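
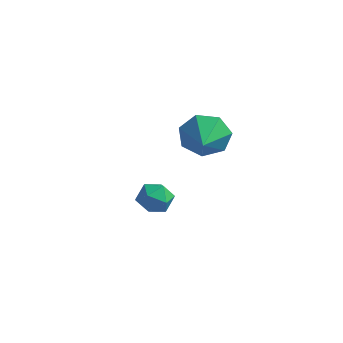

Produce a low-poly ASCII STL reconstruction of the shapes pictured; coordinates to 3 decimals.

solid 
facet normal -0.206 0.522 0.828
outer loop
vertex 2.361 -3.126 0.178
vertex 2.0 -3.756 0.485
vertex 2.771 -3.645 0.607
endloop
endfacet
facet normal 0.399 0.751 0.526
outer loop
vertex 2.361 -3.126 0.178
vertex 2.771 -3.645 0.607
vertex 3.082 -3.347 -0.054
endloop
endfacet
facet normal 0.249 0.958 -0.140
outer loop
vertex 2.361 -3.126 0.178
vertex 3.082 -3.347 -0.054
vertex 2.503 -3.274 -0.584
endloop
endfacet
facet normal -0.448 0.858 -0.250
outer loop
vertex 2.361 -3.126 0.178
vertex 2.503 -3.274 -0.584
vertex 1.834 -3.526 -0.251
endloop
endfacet
facet normal -0.730 0.588 0.348
outer loop
vertex 2.361 -3.126 0.178
vertex 1.834 -3.526 -0.251
vertex 2.0 -3.756 0.485
endloop
endfacet
facet normal 0.849 0.198 0.489
outer loop
vertex 3.082 -3.347 -0.054
vertex 2.771 -3.645 0.607
vertex 3.166 -4.114 0.111
endloop
endfacet
facet normal -0.130 -0.171 0.977
outer loop
vertex 2.771 -3.645 0.607
vertex 2.0 -3.756 0.485
vertex 2.497 -4.366 0.444
endloop
endfacet
facet normal -0.978 -0.064 0.201
outer loop
vertex 2.0 -3.756 0.485
vertex 1.834 -3.526 -0.251
vertex 1.918 -4.293 -0.086
endloop
endfacet
facet normal -0.522 0.372 -0.767
outer loop
vertex 1.834 -3.526 -0.251
vertex 2.503 -3.274 -0.584
vertex 2.229 -3.995 -0.747
endloop
endfacet
facet normal 0.607 0.534 -0.589
outer loop
vertex 2.503 -3.274 -0.584
vertex 3.082 -3.347 -0.054
vertex 3.0 -3.884 -0.625
endloop
endfacet
facet normal 0.448 -0.858 0.250
outer loop
vertex 2.639 -4.514 -0.318
vertex 3.166 -4.114 0.111
vertex 2.497 -4.366 0.444
endloop
endfacet
facet normal -0.249 -0.958 0.140
outer loop
vertex 2.639 -4.514 -0.318
vertex 2.497 -4.366 0.444
vertex 1.918 -4.293 -0.086
endloop
endfacet
facet normal -0.399 -0.751 -0.526
outer loop
vertex 2.639 -4.514 -0.318
vertex 1.918 -4.293 -0.086
vertex 2.229 -3.995 -0.747
endloop
endfacet
facet normal 0.206 -0.522 -0.828
outer loop
vertex 2.639 -4.514 -0.318
vertex 2.229 -3.995 -0.747
vertex 3.0 -3.884 -0.625
endloop
endfacet
facet normal 0.730 -0.588 -0.348
outer loop
vertex 2.639 -4.514 -0.318
vertex 3.0 -3.884 -0.625
vertex 3.166 -4.114 0.111
endloop
endfacet
facet normal 0.522 -0.372 0.767
outer loop
vertex 2.497 -4.366 0.444
vertex 3.166 -4.114 0.111
vertex 2.771 -3.645 0.607
endloop
endfacet
facet normal -0.607 -0.534 0.589
outer loop
vertex 1.918 -4.293 -0.086
vertex 2.497 -4.366 0.444
vertex 2.0 -3.756 0.485
endloop
endfacet
facet normal -0.849 -0.198 -0.489
outer loop
vertex 2.229 -3.995 -0.747
vertex 1.918 -4.293 -0.086
vertex 1.834 -3.526 -0.251
endloop
endfacet
facet normal 0.130 0.171 -0.977
outer loop
vertex 3.0 -3.884 -0.625
vertex 2.229 -3.995 -0.747
vertex 2.503 -3.274 -0.584
endloop
endfacet
facet normal 0.978 0.064 -0.201
outer loop
vertex 3.166 -4.114 0.111
vertex 3.0 -3.884 -0.625
vertex 3.082 -3.347 -0.054
endloop
endfacet
facet normal -0.419 0.862 -0.284
outer loop
vertex 2.084 1.932 0.741
vertex 1.696 1.445 -0.166
vertex 1.219 1.538 0.821
endloop
endfacet
facet normal 0.199 -0.245 0.949
outer loop
vertex 2.084 1.932 0.741
vertex 1.219 1.538 0.821
vertex 2.304 0.195 0.246
endloop
endfacet
facet normal -0.420 0.862 -0.284
outer loop
vertex 1.219 1.538 0.821
vertex 1.696 1.445 -0.166
vertex 0.713 1.073 0.158
endloop
endfacet
facet normal -0.372 -0.603 0.706
outer loop
vertex 1.219 1.538 0.821
vertex 0.713 1.073 0.158
vertex 2.304 0.195 0.246
endloop
endfacet
facet normal -0.420 0.862 -0.283
outer loop
vertex 0.713 1.073 0.158
vertex 1.696 1.445 -0.166
vertex 0.947 0.889 -0.749
endloop
endfacet
facet normal -0.485 -0.873 0.052
outer loop
vertex 0.713 1.073 0.158
vertex 0.947 0.889 -0.749
vertex 2.304 0.195 0.246
endloop
endfacet
facet normal -0.420 0.862 -0.283
outer loop
vertex 0.947 0.889 -0.749
vertex 1.696 1.445 -0.166
vertex 1.745 1.124 -1.216
endloop
endfacet
facet normal -0.054 -0.852 -0.521
outer loop
vertex 0.947 0.889 -0.749
vertex 1.745 1.124 -1.216
vertex 2.304 0.195 0.246
endloop
endfacet
facet normal -0.419 0.863 -0.283
outer loop
vertex 1.745 1.124 -1.216
vertex 1.696 1.445 -0.166
vertex 2.507 1.6 -0.893
endloop
endfacet
facet normal 0.594 -0.557 -0.581
outer loop
vertex 1.745 1.124 -1.216
vertex 2.507 1.6 -0.893
vertex 2.304 0.195 0.246
endloop
endfacet
facet normal -0.419 0.862 -0.284
outer loop
vertex 2.507 1.6 -0.893
vertex 1.696 1.445 -0.166
vertex 2.657 1.96 -0.022
endloop
endfacet
facet normal 0.975 -0.207 -0.082
outer loop
vertex 2.507 1.6 -0.893
vertex 2.657 1.96 -0.022
vertex 2.304 0.195 0.246
endloop
endfacet
facet normal -0.420 0.862 -0.283
outer loop
vertex 2.657 1.96 -0.022
vertex 1.696 1.445 -0.166
vertex 2.084 1.932 0.741
endloop
endfacet
facet normal 0.799 -0.069 0.597
outer loop
vertex 2.657 1.96 -0.022
vertex 2.084 1.932 0.741
vertex 2.304 0.195 0.246
endloop
endfacet

endsolid


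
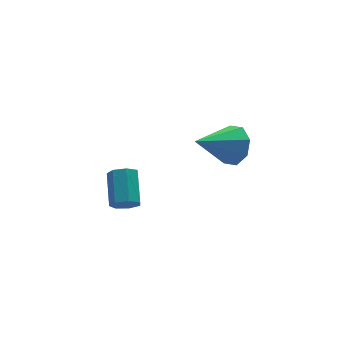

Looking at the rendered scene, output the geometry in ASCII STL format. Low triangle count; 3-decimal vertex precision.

solid 
facet normal -0.312 -0.814 -0.490
outer loop
vertex -1.64 -4.243 -0.075
vertex -2.129 -3.901 -0.332
vertex -1.529 -3.99 -0.566
endloop
endfacet
facet normal 0.930 -0.368 0.021
outer loop
vertex -1.64 -4.243 -0.075
vertex -1.529 -3.99 -0.566
vertex -1.142 -2.941 0.71
endloop
endfacet
facet normal 0.930 -0.368 0.021
outer loop
vertex -1.142 -2.941 0.71
vertex -1.529 -3.99 -0.566
vertex -1.031 -2.688 0.219
endloop
endfacet
facet normal 0.311 0.814 0.490
outer loop
vertex -1.142 -2.941 0.71
vertex -1.031 -2.688 0.219
vertex -1.631 -2.599 0.452
endloop
endfacet
facet normal -0.312 -0.814 -0.490
outer loop
vertex -1.529 -3.99 -0.566
vertex -2.129 -3.901 -0.332
vertex -1.869 -3.67 -0.881
endloop
endfacet
facet normal 0.734 0.122 -0.668
outer loop
vertex -1.529 -3.99 -0.566
vertex -1.869 -3.67 -0.881
vertex -1.031 -2.688 0.219
endloop
endfacet
facet normal 0.735 0.121 -0.668
outer loop
vertex -1.031 -2.688 0.219
vertex -1.869 -3.67 -0.881
vertex -1.371 -2.367 -0.097
endloop
endfacet
facet normal 0.311 0.813 0.491
outer loop
vertex -1.031 -2.688 0.219
vertex -1.371 -2.367 -0.097
vertex -1.631 -2.599 0.452
endloop
endfacet
facet normal -0.311 -0.815 -0.490
outer loop
vertex -1.869 -3.67 -0.881
vertex -2.129 -3.901 -0.332
vertex -2.405 -3.524 -0.784
endloop
endfacet
facet normal -0.013 0.519 -0.855
outer loop
vertex -1.869 -3.67 -0.881
vertex -2.405 -3.524 -0.784
vertex -1.371 -2.367 -0.097
endloop
endfacet
facet normal -0.014 0.520 -0.854
outer loop
vertex -1.371 -2.367 -0.097
vertex -2.405 -3.524 -0.784
vertex -1.907 -2.221 0.001
endloop
endfacet
facet normal 0.311 0.813 0.491
outer loop
vertex -1.371 -2.367 -0.097
vertex -1.907 -2.221 0.001
vertex -1.631 -2.599 0.452
endloop
endfacet
facet normal -0.311 -0.815 -0.490
outer loop
vertex -2.405 -3.524 -0.784
vertex -2.129 -3.901 -0.332
vertex -2.733 -3.662 -0.346
endloop
endfacet
facet normal -0.752 0.527 -0.397
outer loop
vertex -2.405 -3.524 -0.784
vertex -2.733 -3.662 -0.346
vertex -1.907 -2.221 0.001
endloop
endfacet
facet normal -0.752 0.527 -0.396
outer loop
vertex -1.907 -2.221 0.001
vertex -2.733 -3.662 -0.346
vertex -2.235 -2.36 0.439
endloop
endfacet
facet normal 0.311 0.813 0.491
outer loop
vertex -1.907 -2.221 0.001
vertex -2.235 -2.36 0.439
vertex -1.631 -2.599 0.452
endloop
endfacet
facet normal -0.311 -0.814 -0.490
outer loop
vertex -2.733 -3.662 -0.346
vertex -2.129 -3.901 -0.332
vertex -2.606 -3.98 0.102
endloop
endfacet
facet normal -0.923 0.137 0.359
outer loop
vertex -2.733 -3.662 -0.346
vertex -2.606 -3.98 0.102
vertex -2.235 -2.36 0.439
endloop
endfacet
facet normal -0.923 0.137 0.359
outer loop
vertex -2.235 -2.36 0.439
vertex -2.606 -3.98 0.102
vertex -2.108 -2.678 0.887
endloop
endfacet
facet normal 0.312 0.814 0.490
outer loop
vertex -2.235 -2.36 0.439
vertex -2.108 -2.678 0.887
vertex -1.631 -2.599 0.452
endloop
endfacet
facet normal -0.312 -0.814 -0.491
outer loop
vertex -2.606 -3.98 0.102
vertex -2.129 -3.901 -0.332
vertex -2.12 -4.239 0.223
endloop
endfacet
facet normal -0.400 -0.356 0.844
outer loop
vertex -2.606 -3.98 0.102
vertex -2.12 -4.239 0.223
vertex -2.108 -2.678 0.887
endloop
endfacet
facet normal -0.400 -0.356 0.844
outer loop
vertex -2.108 -2.678 0.887
vertex -2.12 -4.239 0.223
vertex -1.622 -2.937 1.008
endloop
endfacet
facet normal 0.312 0.814 0.490
outer loop
vertex -2.108 -2.678 0.887
vertex -1.622 -2.937 1.008
vertex -1.631 -2.599 0.452
endloop
endfacet
facet normal -0.311 -0.814 -0.491
outer loop
vertex -2.12 -4.239 0.223
vertex -2.129 -3.901 -0.332
vertex -1.64 -4.243 -0.075
endloop
endfacet
facet normal 0.426 -0.581 0.694
outer loop
vertex -2.12 -4.239 0.223
vertex -1.64 -4.243 -0.075
vertex -1.622 -2.937 1.008
endloop
endfacet
facet normal 0.426 -0.581 0.694
outer loop
vertex -1.622 -2.937 1.008
vertex -1.64 -4.243 -0.075
vertex -1.142 -2.941 0.71
endloop
endfacet
facet normal 0.311 0.814 0.490
outer loop
vertex -1.622 -2.937 1.008
vertex -1.142 -2.941 0.71
vertex -1.631 -2.599 0.452
endloop
endfacet
facet normal 0.854 0.051 -0.518
outer loop
vertex 4.122 -2.023 0.584
vertex 3.607 -2.186 -0.281
vertex 3.88 -1.359 0.25
endloop
endfacet
facet normal 0.043 0.462 0.886
outer loop
vertex 4.122 -2.023 0.584
vertex 3.88 -1.359 0.25
vertex 1.753 -2.294 0.841
endloop
endfacet
facet normal 0.854 0.050 -0.517
outer loop
vertex 3.88 -1.359 0.25
vertex 3.607 -2.186 -0.281
vertex 3.479 -1.18 -0.395
endloop
endfacet
facet normal -0.269 0.872 0.409
outer loop
vertex 3.88 -1.359 0.25
vertex 3.479 -1.18 -0.395
vertex 1.753 -2.294 0.841
endloop
endfacet
facet normal 0.855 0.050 -0.517
outer loop
vertex 3.479 -1.18 -0.395
vertex 3.607 -2.186 -0.281
vertex 3.153 -1.59 -0.974
endloop
endfacet
facet normal -0.624 0.759 -0.187
outer loop
vertex 3.479 -1.18 -0.395
vertex 3.153 -1.59 -0.974
vertex 1.753 -2.294 0.841
endloop
endfacet
facet normal 0.854 0.049 -0.517
outer loop
vertex 3.153 -1.59 -0.974
vertex 3.607 -2.186 -0.281
vertex 3.092 -2.349 -1.147
endloop
endfacet
facet normal -0.812 0.191 -0.552
outer loop
vertex 3.153 -1.59 -0.974
vertex 3.092 -2.349 -1.147
vertex 1.753 -2.294 0.841
endloop
endfacet
facet normal 0.854 0.050 -0.517
outer loop
vertex 3.092 -2.349 -1.147
vertex 3.607 -2.186 -0.281
vertex 3.333 -3.012 -0.813
endloop
endfacet
facet normal -0.724 -0.502 -0.474
outer loop
vertex 3.092 -2.349 -1.147
vertex 3.333 -3.012 -0.813
vertex 1.753 -2.294 0.841
endloop
endfacet
facet normal 0.854 0.050 -0.518
outer loop
vertex 3.333 -3.012 -0.813
vertex 3.607 -2.186 -0.281
vertex 3.735 -3.191 -0.168
endloop
endfacet
facet normal -0.411 -0.912 0.003
outer loop
vertex 3.333 -3.012 -0.813
vertex 3.735 -3.191 -0.168
vertex 1.753 -2.294 0.841
endloop
endfacet
facet normal 0.854 0.051 -0.517
outer loop
vertex 3.735 -3.191 -0.168
vertex 3.607 -2.186 -0.281
vertex 4.061 -2.781 0.411
endloop
endfacet
facet normal -0.057 -0.799 0.598
outer loop
vertex 3.735 -3.191 -0.168
vertex 4.061 -2.781 0.411
vertex 1.753 -2.294 0.841
endloop
endfacet
facet normal 0.854 0.049 -0.518
outer loop
vertex 4.061 -2.781 0.411
vertex 3.607 -2.186 -0.281
vertex 4.122 -2.023 0.584
endloop
endfacet
facet normal 0.131 -0.231 0.964
outer loop
vertex 4.061 -2.781 0.411
vertex 4.122 -2.023 0.584
vertex 1.753 -2.294 0.841
endloop
endfacet

endsolid


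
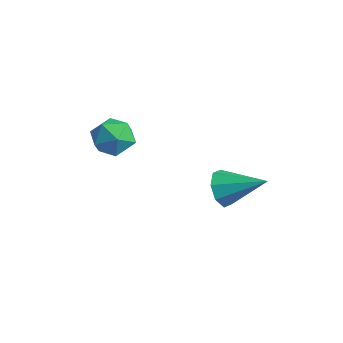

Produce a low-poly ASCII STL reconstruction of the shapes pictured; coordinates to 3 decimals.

solid 
facet normal -0.745 -0.504 -0.437
outer loop
vertex 3.126 2.299 -2.432
vertex 2.509 2.709 -1.853
vertex 2.865 2.915 -2.698
endloop
endfacet
facet normal 0.805 0.088 -0.587
outer loop
vertex 3.126 2.299 -2.432
vertex 2.865 2.915 -2.698
vertex 4.051 3.751 -0.947
endloop
endfacet
facet normal -0.746 -0.503 -0.437
outer loop
vertex 2.865 2.915 -2.698
vertex 2.509 2.709 -1.853
vertex 2.396 3.41 -2.468
endloop
endfacet
facet normal 0.417 0.677 -0.606
outer loop
vertex 2.865 2.915 -2.698
vertex 2.396 3.41 -2.468
vertex 4.051 3.751 -0.947
endloop
endfacet
facet normal -0.745 -0.504 -0.437
outer loop
vertex 2.396 3.41 -2.468
vertex 2.509 2.709 -1.853
vertex 1.993 3.494 -1.878
endloop
endfacet
facet normal -0.045 0.984 -0.171
outer loop
vertex 2.396 3.41 -2.468
vertex 1.993 3.494 -1.878
vertex 4.051 3.751 -0.947
endloop
endfacet
facet normal -0.745 -0.504 -0.437
outer loop
vertex 1.993 3.494 -1.878
vertex 2.509 2.709 -1.853
vertex 1.892 3.118 -1.273
endloop
endfacet
facet normal -0.313 0.829 0.463
outer loop
vertex 1.993 3.494 -1.878
vertex 1.892 3.118 -1.273
vertex 4.051 3.751 -0.947
endloop
endfacet
facet normal -0.745 -0.503 -0.438
outer loop
vertex 1.892 3.118 -1.273
vertex 2.509 2.709 -1.853
vertex 2.152 2.502 -1.008
endloop
endfacet
facet normal -0.228 0.302 0.926
outer loop
vertex 1.892 3.118 -1.273
vertex 2.152 2.502 -1.008
vertex 4.051 3.751 -0.947
endloop
endfacet
facet normal -0.744 -0.504 -0.438
outer loop
vertex 2.152 2.502 -1.008
vertex 2.509 2.709 -1.853
vertex 2.622 2.007 -1.237
endloop
endfacet
facet normal 0.158 -0.287 0.945
outer loop
vertex 2.152 2.502 -1.008
vertex 2.622 2.007 -1.237
vertex 4.051 3.751 -0.947
endloop
endfacet
facet normal -0.745 -0.504 -0.437
outer loop
vertex 2.622 2.007 -1.237
vertex 2.509 2.709 -1.853
vertex 3.025 1.923 -1.827
endloop
endfacet
facet normal 0.622 -0.594 0.510
outer loop
vertex 2.622 2.007 -1.237
vertex 3.025 1.923 -1.827
vertex 4.051 3.751 -0.947
endloop
endfacet
facet normal -0.745 -0.504 -0.437
outer loop
vertex 3.025 1.923 -1.827
vertex 2.509 2.709 -1.853
vertex 3.126 2.299 -2.432
endloop
endfacet
facet normal 0.890 -0.439 -0.125
outer loop
vertex 3.025 1.923 -1.827
vertex 3.126 2.299 -2.432
vertex 4.051 3.751 -0.947
endloop
endfacet
facet normal -0.238 0.194 0.952
outer loop
vertex 0.757 -1.48 3.281
vertex 1.286 -2.262 3.573
vertex 1.715 -1.374 3.499
endloop
endfacet
facet normal -0.217 0.794 0.568
outer loop
vertex 0.757 -1.48 3.281
vertex 1.715 -1.374 3.499
vertex 1.334 -0.915 2.711
endloop
endfacet
facet normal -0.683 0.730 0.032
outer loop
vertex 0.757 -1.48 3.281
vertex 1.334 -0.915 2.711
vertex 0.67 -1.519 2.298
endloop
endfacet
facet normal -0.992 0.090 0.084
outer loop
vertex 0.757 -1.48 3.281
vertex 0.67 -1.519 2.298
vertex 0.64 -2.351 2.83
endloop
endfacet
facet normal -0.718 -0.242 0.653
outer loop
vertex 0.757 -1.48 3.281
vertex 0.64 -2.351 2.83
vertex 1.286 -2.262 3.573
endloop
endfacet
facet normal 0.437 0.853 0.285
outer loop
vertex 1.334 -0.915 2.711
vertex 1.715 -1.374 3.499
vertex 2.22 -1.349 2.65
endloop
endfacet
facet normal 0.403 -0.119 0.907
outer loop
vertex 1.715 -1.374 3.499
vertex 1.286 -2.262 3.573
vertex 2.19 -2.181 3.182
endloop
endfacet
facet normal -0.375 -0.824 0.424
outer loop
vertex 1.286 -2.262 3.573
vertex 0.64 -2.351 2.83
vertex 1.526 -2.785 2.769
endloop
endfacet
facet normal -0.819 -0.288 -0.496
outer loop
vertex 0.64 -2.351 2.83
vertex 0.67 -1.519 2.298
vertex 1.145 -2.326 1.981
endloop
endfacet
facet normal -0.319 0.748 -0.582
outer loop
vertex 0.67 -1.519 2.298
vertex 1.334 -0.915 2.711
vertex 1.574 -1.438 1.907
endloop
endfacet
facet normal 0.992 -0.090 -0.084
outer loop
vertex 2.103 -2.22 2.199
vertex 2.22 -1.349 2.65
vertex 2.19 -2.181 3.182
endloop
endfacet
facet normal 0.683 -0.730 -0.032
outer loop
vertex 2.103 -2.22 2.199
vertex 2.19 -2.181 3.182
vertex 1.526 -2.785 2.769
endloop
endfacet
facet normal 0.217 -0.794 -0.568
outer loop
vertex 2.103 -2.22 2.199
vertex 1.526 -2.785 2.769
vertex 1.145 -2.326 1.981
endloop
endfacet
facet normal 0.238 -0.194 -0.952
outer loop
vertex 2.103 -2.22 2.199
vertex 1.145 -2.326 1.981
vertex 1.574 -1.438 1.907
endloop
endfacet
facet normal 0.718 0.242 -0.653
outer loop
vertex 2.103 -2.22 2.199
vertex 1.574 -1.438 1.907
vertex 2.22 -1.349 2.65
endloop
endfacet
facet normal 0.819 0.288 0.496
outer loop
vertex 2.19 -2.181 3.182
vertex 2.22 -1.349 2.65
vertex 1.715 -1.374 3.499
endloop
endfacet
facet normal 0.319 -0.748 0.582
outer loop
vertex 1.526 -2.785 2.769
vertex 2.19 -2.181 3.182
vertex 1.286 -2.262 3.573
endloop
endfacet
facet normal -0.437 -0.853 -0.285
outer loop
vertex 1.145 -2.326 1.981
vertex 1.526 -2.785 2.769
vertex 0.64 -2.351 2.83
endloop
endfacet
facet normal -0.403 0.119 -0.907
outer loop
vertex 1.574 -1.438 1.907
vertex 1.145 -2.326 1.981
vertex 0.67 -1.519 2.298
endloop
endfacet
facet normal 0.375 0.824 -0.424
outer loop
vertex 2.22 -1.349 2.65
vertex 1.574 -1.438 1.907
vertex 1.334 -0.915 2.711
endloop
endfacet

endsolid


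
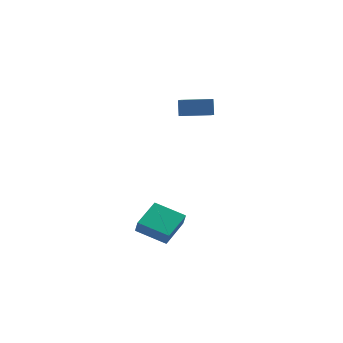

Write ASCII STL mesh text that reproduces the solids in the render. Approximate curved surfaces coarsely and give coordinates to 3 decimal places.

solid 
facet normal -0.607 -0.740 -0.289
outer loop
vertex -3.502 -4.464 -1.837
vertex -4.989 -3.469 -1.259
vertex -3.57 -4.086 -2.662
endloop
endfacet
facet normal 0.791 -0.529 -0.308
outer loop
vertex -2.391 -2.651 -2.101
vertex -3.502 -4.464 -1.837
vertex -3.57 -4.086 -2.662
endloop
endfacet
facet normal -0.607 -0.740 -0.289
outer loop
vertex -3.57 -4.086 -2.662
vertex -4.989 -3.469 -1.259
vertex -5.057 -3.091 -2.084
endloop
endfacet
facet normal -0.074 0.415 -0.907
outer loop
vertex -5.057 -3.091 -2.084
vertex -2.391 -2.651 -2.101
vertex -3.57 -4.086 -2.662
endloop
endfacet
facet normal 0.074 -0.415 0.907
outer loop
vertex -3.502 -4.464 -1.837
vertex -3.81 -2.034 -0.698
vertex -4.989 -3.469 -1.259
endloop
endfacet
facet normal 0.791 -0.529 -0.308
outer loop
vertex -2.323 -3.029 -1.276
vertex -3.502 -4.464 -1.837
vertex -2.391 -2.651 -2.101
endloop
endfacet
facet normal 0.074 -0.415 0.907
outer loop
vertex -2.323 -3.029 -1.276
vertex -3.81 -2.034 -0.698
vertex -3.502 -4.464 -1.837
endloop
endfacet
facet normal -0.791 0.529 0.308
outer loop
vertex -4.989 -3.469 -1.259
vertex -3.81 -2.034 -0.698
vertex -5.057 -3.091 -2.084
endloop
endfacet
facet normal -0.074 0.415 -0.907
outer loop
vertex -3.878 -1.656 -1.523
vertex -2.391 -2.651 -2.101
vertex -5.057 -3.091 -2.084
endloop
endfacet
facet normal -0.791 0.529 0.308
outer loop
vertex -5.057 -3.091 -2.084
vertex -3.81 -2.034 -0.698
vertex -3.878 -1.656 -1.523
endloop
endfacet
facet normal 0.607 0.740 0.289
outer loop
vertex -3.878 -1.656 -1.523
vertex -2.323 -3.029 -1.276
vertex -2.391 -2.651 -2.101
endloop
endfacet
facet normal 0.607 0.740 0.289
outer loop
vertex -3.81 -2.034 -0.698
vertex -2.323 -3.029 -1.276
vertex -3.878 -1.656 -1.523
endloop
endfacet
facet normal -0.997 0.073 0.023
outer loop
vertex -1.321 3.489 4.08
vertex -1.253 4.606 3.479
vertex -1.382 2.967 3.103
endloop
endfacet
facet normal -0.053 -0.879 0.473
outer loop
vertex 0.433 2.834 3.061
vertex -1.321 3.489 4.08
vertex -1.382 2.967 3.103
endloop
endfacet
facet normal -0.997 0.073 0.023
outer loop
vertex -1.382 2.967 3.103
vertex -1.253 4.606 3.479
vertex -1.314 4.084 2.502
endloop
endfacet
facet normal -0.055 -0.471 -0.881
outer loop
vertex -1.314 4.084 2.502
vertex 0.433 2.834 3.061
vertex -1.382 2.967 3.103
endloop
endfacet
facet normal 0.055 0.471 0.881
outer loop
vertex -1.321 3.489 4.08
vertex 0.562 4.473 3.437
vertex -1.253 4.606 3.479
endloop
endfacet
facet normal -0.053 -0.879 0.473
outer loop
vertex 0.494 3.356 4.038
vertex -1.321 3.489 4.08
vertex 0.433 2.834 3.061
endloop
endfacet
facet normal 0.055 0.471 0.881
outer loop
vertex 0.494 3.356 4.038
vertex 0.562 4.473 3.437
vertex -1.321 3.489 4.08
endloop
endfacet
facet normal 0.053 0.879 -0.473
outer loop
vertex -1.253 4.606 3.479
vertex 0.562 4.473 3.437
vertex -1.314 4.084 2.502
endloop
endfacet
facet normal -0.055 -0.471 -0.881
outer loop
vertex 0.501 3.951 2.46
vertex 0.433 2.834 3.061
vertex -1.314 4.084 2.502
endloop
endfacet
facet normal 0.053 0.879 -0.473
outer loop
vertex -1.314 4.084 2.502
vertex 0.562 4.473 3.437
vertex 0.501 3.951 2.46
endloop
endfacet
facet normal 0.997 -0.073 -0.023
outer loop
vertex 0.501 3.951 2.46
vertex 0.494 3.356 4.038
vertex 0.433 2.834 3.061
endloop
endfacet
facet normal 0.997 -0.073 -0.023
outer loop
vertex 0.562 4.473 3.437
vertex 0.494 3.356 4.038
vertex 0.501 3.951 2.46
endloop
endfacet

endsolid


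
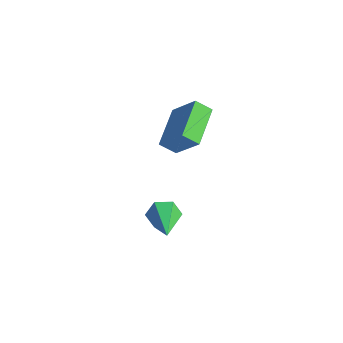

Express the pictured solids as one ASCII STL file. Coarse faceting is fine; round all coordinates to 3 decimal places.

solid 
facet normal -0.716 0.600 -0.357
outer loop
vertex 2.972 -1.748 -0.548
vertex 2.569 -1.866 0.062
vertex 3.051 -1.304 0.039
endloop
endfacet
facet normal 0.864 0.339 -0.373
outer loop
vertex 2.972 -1.748 -0.548
vertex 3.051 -1.304 0.039
vertex 4.131 -3.174 0.838
endloop
endfacet
facet normal -0.716 0.600 -0.356
outer loop
vertex 3.051 -1.304 0.039
vertex 2.569 -1.866 0.062
vertex 2.648 -1.423 0.649
endloop
endfacet
facet normal 0.621 0.583 0.524
outer loop
vertex 3.051 -1.304 0.039
vertex 2.648 -1.423 0.649
vertex 4.131 -3.174 0.838
endloop
endfacet
facet normal -0.716 0.600 -0.356
outer loop
vertex 2.648 -1.423 0.649
vertex 2.569 -1.866 0.062
vertex 2.167 -1.984 0.671
endloop
endfacet
facet normal -0.040 0.074 0.996
outer loop
vertex 2.648 -1.423 0.649
vertex 2.167 -1.984 0.671
vertex 4.131 -3.174 0.838
endloop
endfacet
facet normal -0.716 0.600 -0.356
outer loop
vertex 2.167 -1.984 0.671
vertex 2.569 -1.866 0.062
vertex 2.088 -2.427 0.084
endloop
endfacet
facet normal -0.460 -0.678 0.574
outer loop
vertex 2.167 -1.984 0.671
vertex 2.088 -2.427 0.084
vertex 4.131 -3.174 0.838
endloop
endfacet
facet normal -0.716 0.600 -0.356
outer loop
vertex 2.088 -2.427 0.084
vertex 2.569 -1.866 0.062
vertex 2.49 -2.309 -0.526
endloop
endfacet
facet normal -0.218 -0.921 -0.322
outer loop
vertex 2.088 -2.427 0.084
vertex 2.49 -2.309 -0.526
vertex 4.131 -3.174 0.838
endloop
endfacet
facet normal -0.716 0.601 -0.356
outer loop
vertex 2.49 -2.309 -0.526
vertex 2.569 -1.866 0.062
vertex 2.972 -1.748 -0.548
endloop
endfacet
facet normal 0.444 -0.413 -0.796
outer loop
vertex 2.49 -2.309 -0.526
vertex 2.972 -1.748 -0.548
vertex 4.131 -3.174 0.838
endloop
endfacet
facet normal -0.582 -0.534 0.613
outer loop
vertex 0.191 1.451 1.331
vertex -0.754 3.15 1.914
vertex -0.976 1.244 0.044
endloop
endfacet
facet normal 0.465 -0.837 -0.287
outer loop
vertex -0.446 1.73 -0.514
vertex 0.191 1.451 1.331
vertex -0.976 1.244 0.044
endloop
endfacet
facet normal -0.582 -0.534 0.613
outer loop
vertex -0.976 1.244 0.044
vertex -0.754 3.15 1.914
vertex -1.921 2.944 0.626
endloop
endfacet
facet normal -0.666 -0.118 -0.736
outer loop
vertex -1.921 2.944 0.626
vertex -0.446 1.73 -0.514
vertex -0.976 1.244 0.044
endloop
endfacet
facet normal 0.667 0.118 0.736
outer loop
vertex 0.191 1.451 1.331
vertex -0.224 3.636 1.356
vertex -0.754 3.15 1.914
endloop
endfacet
facet normal 0.465 -0.838 -0.287
outer loop
vertex 0.721 1.936 0.774
vertex 0.191 1.451 1.331
vertex -0.446 1.73 -0.514
endloop
endfacet
facet normal 0.666 0.118 0.737
outer loop
vertex 0.721 1.936 0.774
vertex -0.224 3.636 1.356
vertex 0.191 1.451 1.331
endloop
endfacet
facet normal -0.465 0.837 0.287
outer loop
vertex -0.754 3.15 1.914
vertex -0.224 3.636 1.356
vertex -1.921 2.944 0.626
endloop
endfacet
facet normal -0.666 -0.118 -0.736
outer loop
vertex -1.391 3.429 0.069
vertex -0.446 1.73 -0.514
vertex -1.921 2.944 0.626
endloop
endfacet
facet normal -0.465 0.838 0.287
outer loop
vertex -1.921 2.944 0.626
vertex -0.224 3.636 1.356
vertex -1.391 3.429 0.069
endloop
endfacet
facet normal 0.582 0.534 -0.613
outer loop
vertex -1.391 3.429 0.069
vertex 0.721 1.936 0.774
vertex -0.446 1.73 -0.514
endloop
endfacet
facet normal 0.582 0.534 -0.614
outer loop
vertex -0.224 3.636 1.356
vertex 0.721 1.936 0.774
vertex -1.391 3.429 0.069
endloop
endfacet

endsolid


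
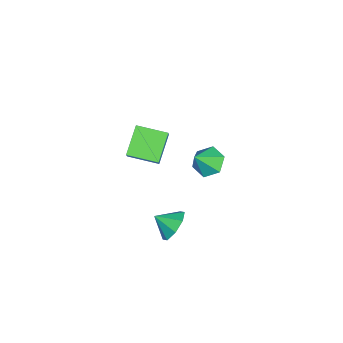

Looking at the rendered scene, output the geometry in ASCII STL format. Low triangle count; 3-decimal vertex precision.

solid 
facet normal 0.012 0.851 -0.526
outer loop
vertex 3.583 0.608 -4.953
vertex 3.097 1.042 -4.262
vertex 4.018 0.91 -4.454
endloop
endfacet
facet normal 0.621 -0.781 -0.069
outer loop
vertex 3.583 0.608 -4.953
vertex 4.018 0.91 -4.454
vertex 3.083 0.098 -3.678
endloop
endfacet
facet normal 0.012 0.850 -0.527
outer loop
vertex 4.018 0.91 -4.454
vertex 3.097 1.042 -4.262
vertex 3.912 1.29 -3.843
endloop
endfacet
facet normal 0.768 -0.475 0.429
outer loop
vertex 4.018 0.91 -4.454
vertex 3.912 1.29 -3.843
vertex 3.083 0.098 -3.678
endloop
endfacet
facet normal 0.011 0.851 -0.526
outer loop
vertex 3.912 1.29 -3.843
vertex 3.097 1.042 -4.262
vertex 3.329 1.524 -3.477
endloop
endfacet
facet normal 0.462 -0.201 0.864
outer loop
vertex 3.912 1.29 -3.843
vertex 3.329 1.524 -3.477
vertex 3.083 0.098 -3.678
endloop
endfacet
facet normal 0.012 0.851 -0.526
outer loop
vertex 3.329 1.524 -3.477
vertex 3.097 1.042 -4.262
vertex 2.61 1.476 -3.571
endloop
endfacet
facet normal -0.121 -0.118 0.986
outer loop
vertex 3.329 1.524 -3.477
vertex 2.61 1.476 -3.571
vertex 3.083 0.098 -3.678
endloop
endfacet
facet normal 0.012 0.851 -0.526
outer loop
vertex 2.61 1.476 -3.571
vertex 3.097 1.042 -4.262
vertex 2.176 1.174 -4.07
endloop
endfacet
facet normal -0.637 -0.275 0.720
outer loop
vertex 2.61 1.476 -3.571
vertex 2.176 1.174 -4.07
vertex 3.083 0.098 -3.678
endloop
endfacet
facet normal 0.012 0.850 -0.527
outer loop
vertex 2.176 1.174 -4.07
vertex 3.097 1.042 -4.262
vertex 2.281 0.794 -4.681
endloop
endfacet
facet normal -0.784 -0.579 0.225
outer loop
vertex 2.176 1.174 -4.07
vertex 2.281 0.794 -4.681
vertex 3.083 0.098 -3.678
endloop
endfacet
facet normal 0.011 0.851 -0.526
outer loop
vertex 2.281 0.794 -4.681
vertex 3.097 1.042 -4.262
vertex 2.864 0.56 -5.047
endloop
endfacet
facet normal -0.476 -0.854 -0.212
outer loop
vertex 2.281 0.794 -4.681
vertex 2.864 0.56 -5.047
vertex 3.083 0.098 -3.678
endloop
endfacet
facet normal 0.012 0.851 -0.526
outer loop
vertex 2.864 0.56 -5.047
vertex 3.097 1.042 -4.262
vertex 3.583 0.608 -4.953
endloop
endfacet
facet normal 0.106 -0.937 -0.333
outer loop
vertex 2.864 0.56 -5.047
vertex 3.583 0.608 -4.953
vertex 3.083 0.098 -3.678
endloop
endfacet
facet normal -0.539 0.381 -0.752
outer loop
vertex 0.609 2.028 -2.743
vertex -0.094 2.127 -2.189
vertex 0.505 2.793 -2.281
endloop
endfacet
facet normal 0.990 0.142 -0.012
outer loop
vertex 0.609 2.028 -2.743
vertex 0.505 2.793 -2.281
vertex 0.694 1.573 -1.091
endloop
endfacet
facet normal -0.538 0.380 -0.752
outer loop
vertex 0.505 2.793 -2.281
vertex -0.094 2.127 -2.189
vertex -0.198 2.893 -1.727
endloop
endfacet
facet normal 0.533 0.632 0.563
outer loop
vertex 0.505 2.793 -2.281
vertex -0.198 2.893 -1.727
vertex 0.694 1.573 -1.091
endloop
endfacet
facet normal -0.539 0.380 -0.752
outer loop
vertex -0.198 2.893 -1.727
vertex -0.094 2.127 -2.189
vertex -0.796 2.227 -1.635
endloop
endfacet
facet normal -0.203 0.310 0.929
outer loop
vertex -0.198 2.893 -1.727
vertex -0.796 2.227 -1.635
vertex 0.694 1.573 -1.091
endloop
endfacet
facet normal -0.539 0.379 -0.752
outer loop
vertex -0.796 2.227 -1.635
vertex -0.094 2.127 -2.189
vertex -0.692 1.461 -2.096
endloop
endfacet
facet normal -0.482 -0.499 0.720
outer loop
vertex -0.796 2.227 -1.635
vertex -0.692 1.461 -2.096
vertex 0.694 1.573 -1.091
endloop
endfacet
facet normal -0.539 0.379 -0.752
outer loop
vertex -0.692 1.461 -2.096
vertex -0.094 2.127 -2.189
vertex 0.011 1.362 -2.65
endloop
endfacet
facet normal -0.025 -0.989 0.145
outer loop
vertex -0.692 1.461 -2.096
vertex 0.011 1.362 -2.65
vertex 0.694 1.573 -1.091
endloop
endfacet
facet normal -0.539 0.379 -0.752
outer loop
vertex 0.011 1.362 -2.65
vertex -0.094 2.127 -2.189
vertex 0.609 2.028 -2.743
endloop
endfacet
facet normal 0.710 -0.669 -0.221
outer loop
vertex 0.011 1.362 -2.65
vertex 0.609 2.028 -2.743
vertex 0.694 1.573 -1.091
endloop
endfacet
facet normal -0.629 -0.109 -0.770
outer loop
vertex 1.787 -0.96 1.921
vertex 1.826 0.56 1.673
vertex 3.068 -1.16 0.902
endloop
endfacet
facet normal -0.026 -0.987 0.161
outer loop
vertex 3.874 -1.02 1.887
vertex 1.787 -0.96 1.921
vertex 3.068 -1.16 0.902
endloop
endfacet
facet normal -0.629 -0.109 -0.770
outer loop
vertex 3.068 -1.16 0.902
vertex 1.826 0.56 1.673
vertex 3.108 0.36 0.654
endloop
endfacet
facet normal 0.777 -0.121 -0.618
outer loop
vertex 3.108 0.36 0.654
vertex 3.874 -1.02 1.887
vertex 3.068 -1.16 0.902
endloop
endfacet
facet normal -0.777 0.121 0.618
outer loop
vertex 1.787 -0.96 1.921
vertex 2.632 0.7 2.658
vertex 1.826 0.56 1.673
endloop
endfacet
facet normal -0.026 -0.987 0.161
outer loop
vertex 2.592 -0.82 2.906
vertex 1.787 -0.96 1.921
vertex 3.874 -1.02 1.887
endloop
endfacet
facet normal -0.777 0.121 0.618
outer loop
vertex 2.592 -0.82 2.906
vertex 2.632 0.7 2.658
vertex 1.787 -0.96 1.921
endloop
endfacet
facet normal 0.026 0.987 -0.161
outer loop
vertex 1.826 0.56 1.673
vertex 2.632 0.7 2.658
vertex 3.108 0.36 0.654
endloop
endfacet
facet normal 0.777 -0.121 -0.618
outer loop
vertex 3.913 0.5 1.639
vertex 3.874 -1.02 1.887
vertex 3.108 0.36 0.654
endloop
endfacet
facet normal 0.026 0.987 -0.161
outer loop
vertex 3.108 0.36 0.654
vertex 2.632 0.7 2.658
vertex 3.913 0.5 1.639
endloop
endfacet
facet normal 0.629 0.109 0.770
outer loop
vertex 3.913 0.5 1.639
vertex 2.592 -0.82 2.906
vertex 3.874 -1.02 1.887
endloop
endfacet
facet normal 0.629 0.109 0.770
outer loop
vertex 2.632 0.7 2.658
vertex 2.592 -0.82 2.906
vertex 3.913 0.5 1.639
endloop
endfacet

endsolid


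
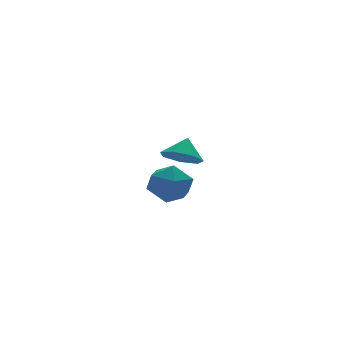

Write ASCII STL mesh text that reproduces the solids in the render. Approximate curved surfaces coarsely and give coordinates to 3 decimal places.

solid 
facet normal -0.999 0.044 -0.007
outer loop
vertex -1.148 -1.794 1.08
vertex -1.199 -2.938 1.127
vertex -1.179 -2.325 2.095
endloop
endfacet
facet normal -0.721 0.623 0.304
outer loop
vertex -1.148 -1.794 1.08
vertex -1.179 -2.325 2.095
vertex -0.476 -1.434 1.936
endloop
endfacet
facet normal -0.292 0.942 -0.167
outer loop
vertex -1.148 -1.794 1.08
vertex -0.476 -1.434 1.936
vertex -0.062 -1.495 0.869
endloop
endfacet
facet normal -0.304 0.560 -0.770
outer loop
vertex -1.148 -1.794 1.08
vertex -0.062 -1.495 0.869
vertex -0.509 -2.425 0.369
endloop
endfacet
facet normal -0.741 0.005 -0.671
outer loop
vertex -1.148 -1.794 1.08
vertex -0.509 -2.425 0.369
vertex -1.199 -2.938 1.127
endloop
endfacet
facet normal -0.322 0.406 0.855
outer loop
vertex -0.476 -1.434 1.936
vertex -1.179 -2.325 2.095
vertex -0.111 -2.355 2.511
endloop
endfacet
facet normal -0.772 -0.530 0.352
outer loop
vertex -1.179 -2.325 2.095
vertex -1.199 -2.938 1.127
vertex -0.558 -3.285 2.011
endloop
endfacet
facet normal -0.355 -0.592 -0.724
outer loop
vertex -1.199 -2.938 1.127
vertex -0.509 -2.425 0.369
vertex -0.144 -3.346 0.944
endloop
endfacet
facet normal 0.353 0.306 -0.884
outer loop
vertex -0.509 -2.425 0.369
vertex -0.062 -1.495 0.869
vertex 0.559 -2.455 0.785
endloop
endfacet
facet normal 0.373 0.923 0.092
outer loop
vertex -0.062 -1.495 0.869
vertex -0.476 -1.434 1.936
vertex 0.579 -1.842 1.753
endloop
endfacet
facet normal 0.304 -0.560 0.770
outer loop
vertex 0.528 -2.986 1.8
vertex -0.111 -2.355 2.511
vertex -0.558 -3.285 2.011
endloop
endfacet
facet normal 0.292 -0.942 0.167
outer loop
vertex 0.528 -2.986 1.8
vertex -0.558 -3.285 2.011
vertex -0.144 -3.346 0.944
endloop
endfacet
facet normal 0.721 -0.623 -0.304
outer loop
vertex 0.528 -2.986 1.8
vertex -0.144 -3.346 0.944
vertex 0.559 -2.455 0.785
endloop
endfacet
facet normal 0.999 -0.044 0.007
outer loop
vertex 0.528 -2.986 1.8
vertex 0.559 -2.455 0.785
vertex 0.579 -1.842 1.753
endloop
endfacet
facet normal 0.741 -0.005 0.671
outer loop
vertex 0.528 -2.986 1.8
vertex 0.579 -1.842 1.753
vertex -0.111 -2.355 2.511
endloop
endfacet
facet normal -0.353 -0.306 0.884
outer loop
vertex -0.558 -3.285 2.011
vertex -0.111 -2.355 2.511
vertex -1.179 -2.325 2.095
endloop
endfacet
facet normal -0.373 -0.923 -0.092
outer loop
vertex -0.144 -3.346 0.944
vertex -0.558 -3.285 2.011
vertex -1.199 -2.938 1.127
endloop
endfacet
facet normal 0.322 -0.406 -0.855
outer loop
vertex 0.559 -2.455 0.785
vertex -0.144 -3.346 0.944
vertex -0.509 -2.425 0.369
endloop
endfacet
facet normal 0.772 0.530 -0.352
outer loop
vertex 0.579 -1.842 1.753
vertex 0.559 -2.455 0.785
vertex -0.062 -1.495 0.869
endloop
endfacet
facet normal 0.355 0.592 0.724
outer loop
vertex -0.111 -2.355 2.511
vertex 0.579 -1.842 1.753
vertex -0.476 -1.434 1.936
endloop
endfacet
facet normal -0.486 -0.421 -0.766
outer loop
vertex 4.065 3.348 -0.39
vertex 3.169 3.29 0.21
vertex 3.496 4.091 -0.438
endloop
endfacet
facet normal 0.795 0.605 -0.047
outer loop
vertex 4.065 3.348 -0.39
vertex 3.496 4.091 -0.438
vertex 3.791 3.83 1.19
endloop
endfacet
facet normal -0.485 -0.422 -0.766
outer loop
vertex 3.496 4.091 -0.438
vertex 3.169 3.29 0.21
vertex 2.68 4.231 0.002
endloop
endfacet
facet normal 0.227 0.967 0.114
outer loop
vertex 3.496 4.091 -0.438
vertex 2.68 4.231 0.002
vertex 3.791 3.83 1.19
endloop
endfacet
facet normal -0.486 -0.422 -0.765
outer loop
vertex 2.68 4.231 0.002
vertex 3.169 3.29 0.21
vertex 2.233 3.663 0.599
endloop
endfacet
facet normal -0.289 0.792 0.538
outer loop
vertex 2.68 4.231 0.002
vertex 2.233 3.663 0.599
vertex 3.791 3.83 1.19
endloop
endfacet
facet normal -0.486 -0.421 -0.766
outer loop
vertex 2.233 3.663 0.599
vertex 3.169 3.29 0.21
vertex 2.49 2.814 0.902
endloop
endfacet
facet normal -0.366 0.212 0.906
outer loop
vertex 2.233 3.663 0.599
vertex 2.49 2.814 0.902
vertex 3.791 3.83 1.19
endloop
endfacet
facet normal -0.486 -0.421 -0.766
outer loop
vertex 2.49 2.814 0.902
vertex 3.169 3.29 0.21
vertex 3.259 2.324 0.684
endloop
endfacet
facet normal 0.053 -0.335 0.941
outer loop
vertex 2.49 2.814 0.902
vertex 3.259 2.324 0.684
vertex 3.791 3.83 1.19
endloop
endfacet
facet normal -0.485 -0.421 -0.766
outer loop
vertex 3.259 2.324 0.684
vertex 3.169 3.29 0.21
vertex 3.96 2.562 0.109
endloop
endfacet
facet normal 0.654 -0.438 0.616
outer loop
vertex 3.259 2.324 0.684
vertex 3.96 2.562 0.109
vertex 3.791 3.83 1.19
endloop
endfacet
facet normal -0.486 -0.421 -0.766
outer loop
vertex 3.96 2.562 0.109
vertex 3.169 3.29 0.21
vertex 4.065 3.348 -0.39
endloop
endfacet
facet normal 0.984 -0.019 0.177
outer loop
vertex 3.96 2.562 0.109
vertex 4.065 3.348 -0.39
vertex 3.791 3.83 1.19
endloop
endfacet

endsolid


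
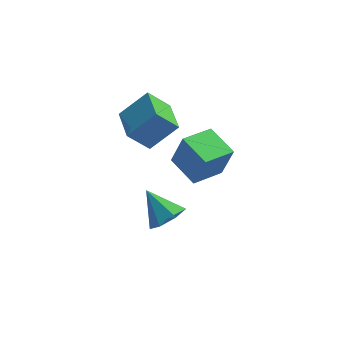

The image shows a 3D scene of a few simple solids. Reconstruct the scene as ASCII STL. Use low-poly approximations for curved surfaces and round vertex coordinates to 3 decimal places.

solid 
facet normal 0.552 -0.485 -0.678
outer loop
vertex 0.04 -3.413 -0.438
vertex -0.349 -2.789 -1.201
vertex 0.514 -2.643 -0.603
endloop
endfacet
facet normal 0.336 -0.005 0.942
outer loop
vertex 0.04 -3.413 -0.438
vertex 0.514 -2.643 -0.603
vertex -1.391 -1.871 0.081
endloop
endfacet
facet normal 0.552 -0.486 -0.678
outer loop
vertex 0.514 -2.643 -0.603
vertex -0.349 -2.789 -1.201
vertex 0.339 -1.983 -1.219
endloop
endfacet
facet normal 0.476 0.664 0.576
outer loop
vertex 0.514 -2.643 -0.603
vertex 0.339 -1.983 -1.219
vertex -1.391 -1.871 0.081
endloop
endfacet
facet normal 0.552 -0.486 -0.678
outer loop
vertex 0.339 -1.983 -1.219
vertex -0.349 -2.789 -1.201
vertex -0.354 -1.93 -1.821
endloop
endfacet
facet normal 0.070 0.998 0.007
outer loop
vertex 0.339 -1.983 -1.219
vertex -0.354 -1.93 -1.821
vertex -1.391 -1.871 0.081
endloop
endfacet
facet normal 0.551 -0.486 -0.678
outer loop
vertex -0.354 -1.93 -1.821
vertex -0.349 -2.789 -1.201
vertex -1.044 -2.524 -1.956
endloop
endfacet
facet normal -0.576 0.745 -0.337
outer loop
vertex -0.354 -1.93 -1.821
vertex -1.044 -2.524 -1.956
vertex -1.391 -1.871 0.081
endloop
endfacet
facet normal 0.551 -0.486 -0.678
outer loop
vertex -1.044 -2.524 -1.956
vertex -0.349 -2.789 -1.201
vertex -1.21 -3.318 -1.522
endloop
endfacet
facet normal -0.976 0.096 -0.197
outer loop
vertex -1.044 -2.524 -1.956
vertex -1.21 -3.318 -1.522
vertex -1.391 -1.871 0.081
endloop
endfacet
facet normal 0.551 -0.486 -0.678
outer loop
vertex -1.21 -3.318 -1.522
vertex -0.349 -2.789 -1.201
vertex -0.728 -3.714 -0.846
endloop
endfacet
facet normal -0.828 -0.459 0.321
outer loop
vertex -1.21 -3.318 -1.522
vertex -0.728 -3.714 -0.846
vertex -1.391 -1.871 0.081
endloop
endfacet
facet normal 0.551 -0.486 -0.678
outer loop
vertex -0.728 -3.714 -0.846
vertex -0.349 -2.789 -1.201
vertex 0.04 -3.413 -0.438
endloop
endfacet
facet normal -0.243 -0.504 0.829
outer loop
vertex -0.728 -3.714 -0.846
vertex 0.04 -3.413 -0.438
vertex -1.391 -1.871 0.081
endloop
endfacet
facet normal -0.591 0.777 0.216
outer loop
vertex 0.369 2.264 -0.063
vertex 1.806 3.464 -0.444
vertex -0.21 2.352 -1.965
endloop
endfacet
facet normal -0.752 -0.628 0.200
outer loop
vertex 0.914 0.876 -2.376
vertex 0.369 2.264 -0.063
vertex -0.21 2.352 -1.965
endloop
endfacet
facet normal -0.591 0.777 0.216
outer loop
vertex -0.21 2.352 -1.965
vertex 1.806 3.464 -0.444
vertex 1.227 3.552 -2.346
endloop
endfacet
facet normal -0.291 0.045 -0.956
outer loop
vertex 1.227 3.552 -2.346
vertex 0.914 0.876 -2.376
vertex -0.21 2.352 -1.965
endloop
endfacet
facet normal 0.291 -0.045 0.956
outer loop
vertex 0.369 2.264 -0.063
vertex 2.93 1.988 -0.855
vertex 1.806 3.464 -0.444
endloop
endfacet
facet normal -0.752 -0.628 0.200
outer loop
vertex 1.493 0.788 -0.474
vertex 0.369 2.264 -0.063
vertex 0.914 0.876 -2.376
endloop
endfacet
facet normal 0.291 -0.045 0.956
outer loop
vertex 1.493 0.788 -0.474
vertex 2.93 1.988 -0.855
vertex 0.369 2.264 -0.063
endloop
endfacet
facet normal 0.752 0.628 -0.200
outer loop
vertex 1.806 3.464 -0.444
vertex 2.93 1.988 -0.855
vertex 1.227 3.552 -2.346
endloop
endfacet
facet normal -0.291 0.045 -0.956
outer loop
vertex 2.351 2.076 -2.757
vertex 0.914 0.876 -2.376
vertex 1.227 3.552 -2.346
endloop
endfacet
facet normal 0.752 0.628 -0.200
outer loop
vertex 1.227 3.552 -2.346
vertex 2.93 1.988 -0.855
vertex 2.351 2.076 -2.757
endloop
endfacet
facet normal 0.591 -0.777 -0.216
outer loop
vertex 2.351 2.076 -2.757
vertex 1.493 0.788 -0.474
vertex 0.914 0.876 -2.376
endloop
endfacet
facet normal 0.591 -0.777 -0.216
outer loop
vertex 2.93 1.988 -0.855
vertex 1.493 0.788 -0.474
vertex 2.351 2.076 -2.757
endloop
endfacet
facet normal -0.663 -0.095 0.743
outer loop
vertex -0.94 2.43 1.836
vertex -1.39 4.372 1.684
vertex -2.397 1.985 0.479
endloop
endfacet
facet normal 0.226 -0.971 0.076
outer loop
vertex -1.27 2.148 -0.784
vertex -0.94 2.43 1.836
vertex -2.397 1.985 0.479
endloop
endfacet
facet normal -0.663 -0.095 0.742
outer loop
vertex -2.397 1.985 0.479
vertex -1.39 4.372 1.684
vertex -2.847 3.928 0.326
endloop
endfacet
facet normal -0.714 -0.218 -0.665
outer loop
vertex -2.847 3.928 0.326
vertex -1.27 2.148 -0.784
vertex -2.397 1.985 0.479
endloop
endfacet
facet normal 0.714 0.218 0.665
outer loop
vertex -0.94 2.43 1.836
vertex -0.263 4.535 0.421
vertex -1.39 4.372 1.684
endloop
endfacet
facet normal 0.225 -0.971 0.076
outer loop
vertex 0.187 2.592 0.574
vertex -0.94 2.43 1.836
vertex -1.27 2.148 -0.784
endloop
endfacet
facet normal 0.714 0.218 0.666
outer loop
vertex 0.187 2.592 0.574
vertex -0.263 4.535 0.421
vertex -0.94 2.43 1.836
endloop
endfacet
facet normal -0.225 0.971 -0.076
outer loop
vertex -1.39 4.372 1.684
vertex -0.263 4.535 0.421
vertex -2.847 3.928 0.326
endloop
endfacet
facet normal -0.714 -0.218 -0.666
outer loop
vertex -1.72 4.09 -0.936
vertex -1.27 2.148 -0.784
vertex -2.847 3.928 0.326
endloop
endfacet
facet normal -0.225 0.971 -0.077
outer loop
vertex -2.847 3.928 0.326
vertex -0.263 4.535 0.421
vertex -1.72 4.09 -0.936
endloop
endfacet
facet normal 0.663 0.096 -0.743
outer loop
vertex -1.72 4.09 -0.936
vertex 0.187 2.592 0.574
vertex -1.27 2.148 -0.784
endloop
endfacet
facet normal 0.663 0.095 -0.743
outer loop
vertex -0.263 4.535 0.421
vertex 0.187 2.592 0.574
vertex -1.72 4.09 -0.936
endloop
endfacet

endsolid


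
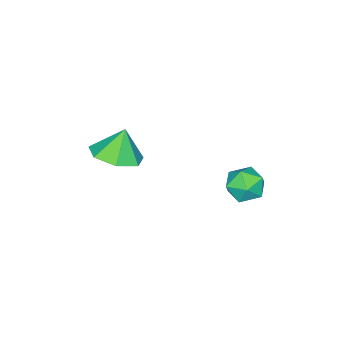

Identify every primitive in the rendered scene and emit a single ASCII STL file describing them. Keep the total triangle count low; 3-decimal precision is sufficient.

solid 
facet normal 0.387 -0.045 -0.921
outer loop
vertex 3.915 -3.228 -2.353
vertex 3.141 -3.014 -2.689
vertex 3.79 -2.489 -2.442
endloop
endfacet
facet normal 0.491 0.186 0.851
outer loop
vertex 3.915 -3.228 -2.353
vertex 3.79 -2.489 -2.442
vertex 2.739 -2.966 -1.731
endloop
endfacet
facet normal 0.387 -0.046 -0.921
outer loop
vertex 3.79 -2.489 -2.442
vertex 3.141 -3.014 -2.689
vertex 3.177 -2.145 -2.717
endloop
endfacet
facet normal 0.115 0.738 0.665
outer loop
vertex 3.79 -2.489 -2.442
vertex 3.177 -2.145 -2.717
vertex 2.739 -2.966 -1.731
endloop
endfacet
facet normal 0.386 -0.046 -0.921
outer loop
vertex 3.177 -2.145 -2.717
vertex 3.141 -3.014 -2.689
vertex 2.537 -2.455 -2.97
endloop
endfacet
facet normal -0.522 0.755 0.397
outer loop
vertex 3.177 -2.145 -2.717
vertex 2.537 -2.455 -2.97
vertex 2.739 -2.966 -1.731
endloop
endfacet
facet normal 0.387 -0.045 -0.921
outer loop
vertex 2.537 -2.455 -2.97
vertex 3.141 -3.014 -2.689
vertex 2.352 -3.185 -3.012
endloop
endfacet
facet normal -0.943 0.225 0.246
outer loop
vertex 2.537 -2.455 -2.97
vertex 2.352 -3.185 -3.012
vertex 2.739 -2.966 -1.731
endloop
endfacet
facet normal 0.387 -0.046 -0.921
outer loop
vertex 2.352 -3.185 -3.012
vertex 3.141 -3.014 -2.689
vertex 2.761 -3.787 -2.81
endloop
endfacet
facet normal -0.829 -0.453 0.328
outer loop
vertex 2.352 -3.185 -3.012
vertex 2.761 -3.787 -2.81
vertex 2.739 -2.966 -1.731
endloop
endfacet
facet normal 0.387 -0.046 -0.921
outer loop
vertex 2.761 -3.787 -2.81
vertex 3.141 -3.014 -2.689
vertex 3.457 -3.806 -2.517
endloop
endfacet
facet normal -0.265 -0.770 0.580
outer loop
vertex 2.761 -3.787 -2.81
vertex 3.457 -3.806 -2.517
vertex 2.739 -2.966 -1.731
endloop
endfacet
facet normal 0.387 -0.046 -0.921
outer loop
vertex 3.457 -3.806 -2.517
vertex 3.141 -3.014 -2.689
vertex 3.915 -3.228 -2.353
endloop
endfacet
facet normal 0.322 -0.486 0.813
outer loop
vertex 3.457 -3.806 -2.517
vertex 3.915 -3.228 -2.353
vertex 2.739 -2.966 -1.731
endloop
endfacet
facet normal -0.481 0.876 0.029
outer loop
vertex 1.53 1.167 -3.553
vertex 0.923 0.833 -3.517
vertex 1.263 1.0 -2.935
endloop
endfacet
facet normal 0.169 0.931 0.324
outer loop
vertex 1.53 1.167 -3.553
vertex 1.263 1.0 -2.935
vertex 1.942 0.918 -3.053
endloop
endfacet
facet normal 0.651 0.741 -0.167
outer loop
vertex 1.53 1.167 -3.553
vertex 1.942 0.918 -3.053
vertex 2.021 0.701 -3.707
endloop
endfacet
facet normal 0.301 0.570 -0.765
outer loop
vertex 1.53 1.167 -3.553
vertex 2.021 0.701 -3.707
vertex 1.392 0.648 -3.994
endloop
endfacet
facet normal -0.398 0.653 -0.644
outer loop
vertex 1.53 1.167 -3.553
vertex 1.392 0.648 -3.994
vertex 0.923 0.833 -3.517
endloop
endfacet
facet normal 0.206 0.465 0.861
outer loop
vertex 1.942 0.918 -3.053
vertex 1.263 1.0 -2.935
vertex 1.588 0.432 -2.706
endloop
endfacet
facet normal -0.843 0.377 0.384
outer loop
vertex 1.263 1.0 -2.935
vertex 0.923 0.833 -3.517
vertex 0.959 0.379 -2.993
endloop
endfacet
facet normal -0.710 0.015 -0.704
outer loop
vertex 0.923 0.833 -3.517
vertex 1.392 0.648 -3.994
vertex 1.038 0.162 -3.647
endloop
endfacet
facet normal 0.420 -0.122 -0.899
outer loop
vertex 1.392 0.648 -3.994
vertex 2.021 0.701 -3.707
vertex 1.717 0.08 -3.765
endloop
endfacet
facet normal 0.985 0.156 0.067
outer loop
vertex 2.021 0.701 -3.707
vertex 1.942 0.918 -3.053
vertex 2.057 0.247 -3.183
endloop
endfacet
facet normal -0.301 -0.570 0.765
outer loop
vertex 1.45 -0.087 -3.147
vertex 1.588 0.432 -2.706
vertex 0.959 0.379 -2.993
endloop
endfacet
facet normal -0.651 -0.741 0.167
outer loop
vertex 1.45 -0.087 -3.147
vertex 0.959 0.379 -2.993
vertex 1.038 0.162 -3.647
endloop
endfacet
facet normal -0.169 -0.931 -0.324
outer loop
vertex 1.45 -0.087 -3.147
vertex 1.038 0.162 -3.647
vertex 1.717 0.08 -3.765
endloop
endfacet
facet normal 0.481 -0.876 -0.029
outer loop
vertex 1.45 -0.087 -3.147
vertex 1.717 0.08 -3.765
vertex 2.057 0.247 -3.183
endloop
endfacet
facet normal 0.398 -0.653 0.644
outer loop
vertex 1.45 -0.087 -3.147
vertex 2.057 0.247 -3.183
vertex 1.588 0.432 -2.706
endloop
endfacet
facet normal -0.420 0.122 0.899
outer loop
vertex 0.959 0.379 -2.993
vertex 1.588 0.432 -2.706
vertex 1.263 1.0 -2.935
endloop
endfacet
facet normal -0.985 -0.156 -0.067
outer loop
vertex 1.038 0.162 -3.647
vertex 0.959 0.379 -2.993
vertex 0.923 0.833 -3.517
endloop
endfacet
facet normal -0.206 -0.465 -0.861
outer loop
vertex 1.717 0.08 -3.765
vertex 1.038 0.162 -3.647
vertex 1.392 0.648 -3.994
endloop
endfacet
facet normal 0.843 -0.377 -0.384
outer loop
vertex 2.057 0.247 -3.183
vertex 1.717 0.08 -3.765
vertex 2.021 0.701 -3.707
endloop
endfacet
facet normal 0.710 -0.015 0.704
outer loop
vertex 1.588 0.432 -2.706
vertex 2.057 0.247 -3.183
vertex 1.942 0.918 -3.053
endloop
endfacet

endsolid


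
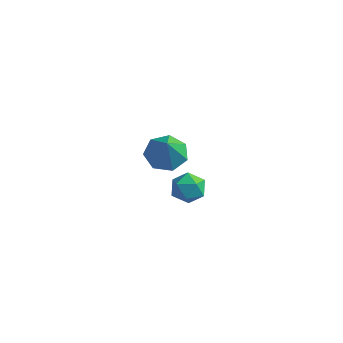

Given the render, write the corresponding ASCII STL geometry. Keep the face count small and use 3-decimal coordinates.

solid 
facet normal -0.082 0.834 0.545
outer loop
vertex 0.216 -0.184 3.066
vertex 0.371 -0.573 3.685
vertex 0.924 -0.261 3.291
endloop
endfacet
facet normal 0.144 0.983 -0.115
outer loop
vertex 0.216 -0.184 3.066
vertex 0.924 -0.261 3.291
vertex 0.753 -0.321 2.567
endloop
endfacet
facet normal -0.346 0.741 -0.576
outer loop
vertex 0.216 -0.184 3.066
vertex 0.753 -0.321 2.567
vertex 0.096 -0.67 2.513
endloop
endfacet
facet normal -0.874 0.443 -0.200
outer loop
vertex 0.216 -0.184 3.066
vertex 0.096 -0.67 2.513
vertex -0.141 -0.825 3.204
endloop
endfacet
facet normal -0.710 0.502 0.493
outer loop
vertex 0.216 -0.184 3.066
vertex -0.141 -0.825 3.204
vertex 0.371 -0.573 3.685
endloop
endfacet
facet normal 0.749 0.622 -0.228
outer loop
vertex 0.753 -0.321 2.567
vertex 0.924 -0.261 3.291
vertex 1.241 -0.795 2.876
endloop
endfacet
facet normal 0.384 0.381 0.841
outer loop
vertex 0.924 -0.261 3.291
vertex 0.371 -0.573 3.685
vertex 1.004 -0.95 3.567
endloop
endfacet
facet normal -0.633 -0.158 0.757
outer loop
vertex 0.371 -0.573 3.685
vertex -0.141 -0.825 3.204
vertex 0.347 -1.299 3.513
endloop
endfacet
facet normal -0.897 -0.250 -0.364
outer loop
vertex -0.141 -0.825 3.204
vertex 0.096 -0.67 2.513
vertex 0.176 -1.359 2.789
endloop
endfacet
facet normal -0.043 0.232 -0.972
outer loop
vertex 0.096 -0.67 2.513
vertex 0.753 -0.321 2.567
vertex 0.729 -1.047 2.395
endloop
endfacet
facet normal 0.874 -0.443 0.200
outer loop
vertex 0.884 -1.436 3.014
vertex 1.241 -0.795 2.876
vertex 1.004 -0.95 3.567
endloop
endfacet
facet normal 0.346 -0.741 0.576
outer loop
vertex 0.884 -1.436 3.014
vertex 1.004 -0.95 3.567
vertex 0.347 -1.299 3.513
endloop
endfacet
facet normal -0.144 -0.983 0.115
outer loop
vertex 0.884 -1.436 3.014
vertex 0.347 -1.299 3.513
vertex 0.176 -1.359 2.789
endloop
endfacet
facet normal 0.082 -0.834 -0.545
outer loop
vertex 0.884 -1.436 3.014
vertex 0.176 -1.359 2.789
vertex 0.729 -1.047 2.395
endloop
endfacet
facet normal 0.710 -0.502 -0.493
outer loop
vertex 0.884 -1.436 3.014
vertex 0.729 -1.047 2.395
vertex 1.241 -0.795 2.876
endloop
endfacet
facet normal 0.897 0.250 0.364
outer loop
vertex 1.004 -0.95 3.567
vertex 1.241 -0.795 2.876
vertex 0.924 -0.261 3.291
endloop
endfacet
facet normal 0.043 -0.232 0.972
outer loop
vertex 0.347 -1.299 3.513
vertex 1.004 -0.95 3.567
vertex 0.371 -0.573 3.685
endloop
endfacet
facet normal -0.749 -0.622 0.228
outer loop
vertex 0.176 -1.359 2.789
vertex 0.347 -1.299 3.513
vertex -0.141 -0.825 3.204
endloop
endfacet
facet normal -0.384 -0.381 -0.841
outer loop
vertex 0.729 -1.047 2.395
vertex 0.176 -1.359 2.789
vertex 0.096 -0.67 2.513
endloop
endfacet
facet normal 0.633 0.158 -0.757
outer loop
vertex 1.241 -0.795 2.876
vertex 0.729 -1.047 2.395
vertex 0.753 -0.321 2.567
endloop
endfacet
facet normal -0.342 0.447 -0.827
outer loop
vertex -3.099 4.63 -0.746
vertex -3.983 4.361 -0.526
vertex -3.529 5.159 -0.282
endloop
endfacet
facet normal 0.852 0.349 0.392
outer loop
vertex -3.099 4.63 -0.746
vertex -3.529 5.159 -0.282
vertex -3.417 3.619 0.846
endloop
endfacet
facet normal -0.341 0.447 -0.827
outer loop
vertex -3.529 5.159 -0.282
vertex -3.983 4.361 -0.526
vertex -4.301 5.087 -0.003
endloop
endfacet
facet normal 0.226 0.586 0.778
outer loop
vertex -3.529 5.159 -0.282
vertex -4.301 5.087 -0.003
vertex -3.417 3.619 0.846
endloop
endfacet
facet normal -0.341 0.447 -0.827
outer loop
vertex -4.301 5.087 -0.003
vertex -3.983 4.361 -0.526
vertex -4.834 4.469 -0.117
endloop
endfacet
facet normal -0.450 0.229 0.863
outer loop
vertex -4.301 5.087 -0.003
vertex -4.834 4.469 -0.117
vertex -3.417 3.619 0.846
endloop
endfacet
facet normal -0.341 0.447 -0.827
outer loop
vertex -4.834 4.469 -0.117
vertex -3.983 4.361 -0.526
vertex -4.726 3.769 -0.54
endloop
endfacet
facet normal -0.671 -0.457 0.584
outer loop
vertex -4.834 4.469 -0.117
vertex -4.726 3.769 -0.54
vertex -3.417 3.619 0.846
endloop
endfacet
facet normal -0.341 0.447 -0.827
outer loop
vertex -4.726 3.769 -0.54
vertex -3.983 4.361 -0.526
vertex -4.059 3.515 -0.952
endloop
endfacet
facet normal -0.269 -0.951 0.151
outer loop
vertex -4.726 3.769 -0.54
vertex -4.059 3.515 -0.952
vertex -3.417 3.619 0.846
endloop
endfacet
facet normal -0.342 0.447 -0.827
outer loop
vertex -4.059 3.515 -0.952
vertex -3.983 4.361 -0.526
vertex -3.335 3.898 -1.044
endloop
endfacet
facet normal 0.454 -0.884 -0.111
outer loop
vertex -4.059 3.515 -0.952
vertex -3.335 3.898 -1.044
vertex -3.417 3.619 0.846
endloop
endfacet
facet normal -0.342 0.447 -0.827
outer loop
vertex -3.335 3.898 -1.044
vertex -3.983 4.361 -0.526
vertex -3.099 4.63 -0.746
endloop
endfacet
facet normal 0.952 -0.305 -0.004
outer loop
vertex -3.335 3.898 -1.044
vertex -3.099 4.63 -0.746
vertex -3.417 3.619 0.846
endloop
endfacet

endsolid


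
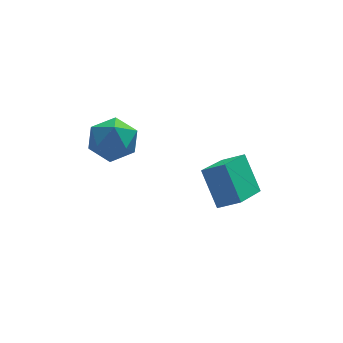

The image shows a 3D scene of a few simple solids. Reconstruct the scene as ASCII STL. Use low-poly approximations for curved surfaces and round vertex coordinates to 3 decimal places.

solid 
facet normal -0.502 -0.763 0.407
outer loop
vertex 2.722 -4.199 -1.994
vertex 1.925 -3.917 -2.448
vertex 3.136 -5.183 -3.329
endloop
endfacet
facet normal 0.830 -0.293 0.474
outer loop
vertex 4.175 -3.603 -4.172
vertex 2.722 -4.199 -1.994
vertex 3.136 -5.183 -3.329
endloop
endfacet
facet normal -0.502 -0.763 0.407
outer loop
vertex 3.136 -5.183 -3.329
vertex 1.925 -3.917 -2.448
vertex 2.339 -4.901 -3.784
endloop
endfacet
facet normal 0.242 -0.576 -0.781
outer loop
vertex 2.339 -4.901 -3.784
vertex 4.175 -3.603 -4.172
vertex 3.136 -5.183 -3.329
endloop
endfacet
facet normal -0.241 0.576 0.781
outer loop
vertex 2.722 -4.199 -1.994
vertex 2.964 -2.337 -3.291
vertex 1.925 -3.917 -2.448
endloop
endfacet
facet normal 0.830 -0.294 0.474
outer loop
vertex 3.761 -2.619 -2.836
vertex 2.722 -4.199 -1.994
vertex 4.175 -3.603 -4.172
endloop
endfacet
facet normal -0.242 0.576 0.781
outer loop
vertex 3.761 -2.619 -2.836
vertex 2.964 -2.337 -3.291
vertex 2.722 -4.199 -1.994
endloop
endfacet
facet normal -0.830 0.293 -0.473
outer loop
vertex 1.925 -3.917 -2.448
vertex 2.964 -2.337 -3.291
vertex 2.339 -4.901 -3.784
endloop
endfacet
facet normal 0.242 -0.575 -0.781
outer loop
vertex 3.378 -3.321 -4.626
vertex 4.175 -3.603 -4.172
vertex 2.339 -4.901 -3.784
endloop
endfacet
facet normal -0.830 0.293 -0.474
outer loop
vertex 2.339 -4.901 -3.784
vertex 2.964 -2.337 -3.291
vertex 3.378 -3.321 -4.626
endloop
endfacet
facet normal 0.502 0.763 -0.407
outer loop
vertex 3.378 -3.321 -4.626
vertex 3.761 -2.619 -2.836
vertex 4.175 -3.603 -4.172
endloop
endfacet
facet normal 0.502 0.763 -0.407
outer loop
vertex 2.964 -2.337 -3.291
vertex 3.761 -2.619 -2.836
vertex 3.378 -3.321 -4.626
endloop
endfacet
facet normal -0.390 0.795 0.465
outer loop
vertex -1.347 -0.985 -2.143
vertex -1.733 -1.607 -1.403
vertex -0.78 -1.202 -1.297
endloop
endfacet
facet normal 0.204 0.972 0.113
outer loop
vertex -1.347 -0.985 -2.143
vertex -0.78 -1.202 -1.297
vertex -0.33 -1.188 -2.235
endloop
endfacet
facet normal 0.110 0.810 -0.576
outer loop
vertex -1.347 -0.985 -2.143
vertex -0.33 -1.188 -2.235
vertex -1.005 -1.585 -2.922
endloop
endfacet
facet normal -0.544 0.532 -0.649
outer loop
vertex -1.347 -0.985 -2.143
vertex -1.005 -1.585 -2.922
vertex -1.872 -1.844 -2.407
endloop
endfacet
facet normal -0.853 0.523 -0.005
outer loop
vertex -1.347 -0.985 -2.143
vertex -1.872 -1.844 -2.407
vertex -1.733 -1.607 -1.403
endloop
endfacet
facet normal 0.738 0.569 0.363
outer loop
vertex -0.33 -1.188 -2.235
vertex -0.78 -1.202 -1.297
vertex -0.088 -1.936 -1.553
endloop
endfacet
facet normal -0.224 0.283 0.933
outer loop
vertex -0.78 -1.202 -1.297
vertex -1.733 -1.607 -1.403
vertex -0.955 -2.195 -1.038
endloop
endfacet
facet normal -0.972 -0.158 0.172
outer loop
vertex -1.733 -1.607 -1.403
vertex -1.872 -1.844 -2.407
vertex -1.63 -2.592 -1.725
endloop
endfacet
facet normal -0.473 -0.143 -0.869
outer loop
vertex -1.872 -1.844 -2.407
vertex -1.005 -1.585 -2.922
vertex -1.18 -2.578 -2.663
endloop
endfacet
facet normal 0.584 0.307 -0.751
outer loop
vertex -1.005 -1.585 -2.922
vertex -0.33 -1.188 -2.235
vertex -0.227 -2.173 -2.557
endloop
endfacet
facet normal 0.544 -0.532 0.649
outer loop
vertex -0.613 -2.795 -1.817
vertex -0.088 -1.936 -1.553
vertex -0.955 -2.195 -1.038
endloop
endfacet
facet normal -0.110 -0.810 0.576
outer loop
vertex -0.613 -2.795 -1.817
vertex -0.955 -2.195 -1.038
vertex -1.63 -2.592 -1.725
endloop
endfacet
facet normal -0.204 -0.972 -0.113
outer loop
vertex -0.613 -2.795 -1.817
vertex -1.63 -2.592 -1.725
vertex -1.18 -2.578 -2.663
endloop
endfacet
facet normal 0.390 -0.795 -0.465
outer loop
vertex -0.613 -2.795 -1.817
vertex -1.18 -2.578 -2.663
vertex -0.227 -2.173 -2.557
endloop
endfacet
facet normal 0.853 -0.523 0.005
outer loop
vertex -0.613 -2.795 -1.817
vertex -0.227 -2.173 -2.557
vertex -0.088 -1.936 -1.553
endloop
endfacet
facet normal 0.473 0.143 0.869
outer loop
vertex -0.955 -2.195 -1.038
vertex -0.088 -1.936 -1.553
vertex -0.78 -1.202 -1.297
endloop
endfacet
facet normal -0.584 -0.307 0.751
outer loop
vertex -1.63 -2.592 -1.725
vertex -0.955 -2.195 -1.038
vertex -1.733 -1.607 -1.403
endloop
endfacet
facet normal -0.738 -0.569 -0.363
outer loop
vertex -1.18 -2.578 -2.663
vertex -1.63 -2.592 -1.725
vertex -1.872 -1.844 -2.407
endloop
endfacet
facet normal 0.224 -0.283 -0.933
outer loop
vertex -0.227 -2.173 -2.557
vertex -1.18 -2.578 -2.663
vertex -1.005 -1.585 -2.922
endloop
endfacet
facet normal 0.972 0.158 -0.172
outer loop
vertex -0.088 -1.936 -1.553
vertex -0.227 -2.173 -2.557
vertex -0.33 -1.188 -2.235
endloop
endfacet

endsolid


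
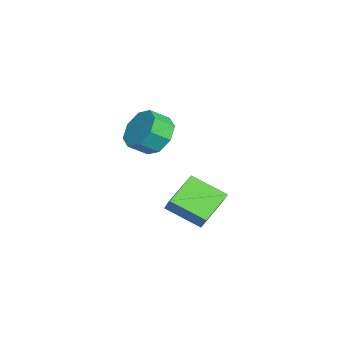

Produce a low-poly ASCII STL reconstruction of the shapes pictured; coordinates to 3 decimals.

solid 
facet normal -0.253 0.772 -0.583
outer loop
vertex 0.26 1.867 1.047
vertex -0.657 1.377 0.795
vertex -0.347 2.057 1.562
endloop
endfacet
facet normal 0.621 0.592 0.514
outer loop
vertex 0.26 1.867 1.047
vertex -0.347 2.057 1.562
vertex 0.534 1.033 1.676
endloop
endfacet
facet normal 0.621 0.591 0.515
outer loop
vertex 0.534 1.033 1.676
vertex -0.347 2.057 1.562
vertex -0.074 1.223 2.191
endloop
endfacet
facet normal 0.253 -0.772 0.583
outer loop
vertex 0.534 1.033 1.676
vertex -0.074 1.223 2.191
vertex -0.383 0.543 1.425
endloop
endfacet
facet normal -0.253 0.772 -0.583
outer loop
vertex -0.347 2.057 1.562
vertex -0.657 1.377 0.795
vertex -1.137 1.848 1.628
endloop
endfacet
facet normal -0.086 0.582 0.809
outer loop
vertex -0.347 2.057 1.562
vertex -1.137 1.848 1.628
vertex -0.074 1.223 2.191
endloop
endfacet
facet normal -0.086 0.582 0.809
outer loop
vertex -0.074 1.223 2.191
vertex -1.137 1.848 1.628
vertex -0.863 1.014 2.257
endloop
endfacet
facet normal 0.253 -0.772 0.583
outer loop
vertex -0.074 1.223 2.191
vertex -0.863 1.014 2.257
vertex -0.383 0.543 1.425
endloop
endfacet
facet normal -0.253 0.772 -0.583
outer loop
vertex -1.137 1.848 1.628
vertex -0.657 1.377 0.795
vertex -1.645 1.363 1.206
endloop
endfacet
facet normal -0.742 0.230 0.629
outer loop
vertex -1.137 1.848 1.628
vertex -1.645 1.363 1.206
vertex -0.863 1.014 2.257
endloop
endfacet
facet normal -0.742 0.231 0.629
outer loop
vertex -0.863 1.014 2.257
vertex -1.645 1.363 1.206
vertex -1.371 0.529 1.836
endloop
endfacet
facet normal 0.254 -0.772 0.583
outer loop
vertex -0.863 1.014 2.257
vertex -1.371 0.529 1.836
vertex -0.383 0.543 1.425
endloop
endfacet
facet normal -0.253 0.772 -0.583
outer loop
vertex -1.645 1.363 1.206
vertex -0.657 1.377 0.795
vertex -1.574 0.887 0.544
endloop
endfacet
facet normal -0.963 -0.256 0.081
outer loop
vertex -1.645 1.363 1.206
vertex -1.574 0.887 0.544
vertex -1.371 0.529 1.836
endloop
endfacet
facet normal -0.963 -0.256 0.080
outer loop
vertex -1.371 0.529 1.836
vertex -1.574 0.887 0.544
vertex -1.3 0.053 1.173
endloop
endfacet
facet normal 0.253 -0.773 0.582
outer loop
vertex -1.371 0.529 1.836
vertex -1.3 0.053 1.173
vertex -0.383 0.543 1.425
endloop
endfacet
facet normal -0.253 0.772 -0.583
outer loop
vertex -1.574 0.887 0.544
vertex -0.657 1.377 0.795
vertex -0.966 0.697 0.029
endloop
endfacet
facet normal -0.621 -0.592 -0.514
outer loop
vertex -1.574 0.887 0.544
vertex -0.966 0.697 0.029
vertex -1.3 0.053 1.173
endloop
endfacet
facet normal -0.621 -0.591 -0.514
outer loop
vertex -1.3 0.053 1.173
vertex -0.966 0.697 0.029
vertex -0.693 -0.137 0.658
endloop
endfacet
facet normal 0.253 -0.772 0.583
outer loop
vertex -1.3 0.053 1.173
vertex -0.693 -0.137 0.658
vertex -0.383 0.543 1.425
endloop
endfacet
facet normal -0.253 0.772 -0.583
outer loop
vertex -0.966 0.697 0.029
vertex -0.657 1.377 0.795
vertex -0.177 0.906 -0.037
endloop
endfacet
facet normal 0.086 -0.582 -0.809
outer loop
vertex -0.966 0.697 0.029
vertex -0.177 0.906 -0.037
vertex -0.693 -0.137 0.658
endloop
endfacet
facet normal 0.086 -0.582 -0.809
outer loop
vertex -0.693 -0.137 0.658
vertex -0.177 0.906 -0.037
vertex 0.097 0.072 0.592
endloop
endfacet
facet normal 0.253 -0.772 0.583
outer loop
vertex -0.693 -0.137 0.658
vertex 0.097 0.072 0.592
vertex -0.383 0.543 1.425
endloop
endfacet
facet normal -0.254 0.772 -0.583
outer loop
vertex -0.177 0.906 -0.037
vertex -0.657 1.377 0.795
vertex 0.331 1.391 0.384
endloop
endfacet
facet normal 0.742 -0.231 -0.629
outer loop
vertex -0.177 0.906 -0.037
vertex 0.331 1.391 0.384
vertex 0.097 0.072 0.592
endloop
endfacet
facet normal 0.743 -0.231 -0.629
outer loop
vertex 0.097 0.072 0.592
vertex 0.331 1.391 0.384
vertex 0.605 0.557 1.014
endloop
endfacet
facet normal 0.253 -0.772 0.583
outer loop
vertex 0.097 0.072 0.592
vertex 0.605 0.557 1.014
vertex -0.383 0.543 1.425
endloop
endfacet
facet normal -0.253 0.773 -0.582
outer loop
vertex 0.331 1.391 0.384
vertex -0.657 1.377 0.795
vertex 0.26 1.867 1.047
endloop
endfacet
facet normal 0.963 0.256 -0.080
outer loop
vertex 0.331 1.391 0.384
vertex 0.26 1.867 1.047
vertex 0.605 0.557 1.014
endloop
endfacet
facet normal 0.963 0.256 -0.081
outer loop
vertex 0.605 0.557 1.014
vertex 0.26 1.867 1.047
vertex 0.534 1.033 1.676
endloop
endfacet
facet normal 0.253 -0.772 0.583
outer loop
vertex 0.605 0.557 1.014
vertex 0.534 1.033 1.676
vertex -0.383 0.543 1.425
endloop
endfacet
facet normal -0.570 -0.203 -0.796
outer loop
vertex -1.334 1.611 -4.062
vertex -2.747 2.59 -3.3
vertex -0.703 3.187 -4.916
endloop
endfacet
facet normal 0.751 -0.521 -0.405
outer loop
vertex -0.133 3.39 -4.12
vertex -1.334 1.611 -4.062
vertex -0.703 3.187 -4.916
endloop
endfacet
facet normal -0.570 -0.203 -0.796
outer loop
vertex -0.703 3.187 -4.916
vertex -2.747 2.59 -3.3
vertex -2.116 4.166 -4.154
endloop
endfacet
facet normal 0.332 0.829 -0.449
outer loop
vertex -2.116 4.166 -4.154
vertex -0.133 3.39 -4.12
vertex -0.703 3.187 -4.916
endloop
endfacet
facet normal -0.332 -0.829 0.449
outer loop
vertex -1.334 1.611 -4.062
vertex -2.177 2.793 -2.504
vertex -2.747 2.59 -3.3
endloop
endfacet
facet normal 0.751 -0.521 -0.405
outer loop
vertex -0.764 1.814 -3.266
vertex -1.334 1.611 -4.062
vertex -0.133 3.39 -4.12
endloop
endfacet
facet normal -0.332 -0.829 0.449
outer loop
vertex -0.764 1.814 -3.266
vertex -2.177 2.793 -2.504
vertex -1.334 1.611 -4.062
endloop
endfacet
facet normal -0.751 0.521 0.405
outer loop
vertex -2.747 2.59 -3.3
vertex -2.177 2.793 -2.504
vertex -2.116 4.166 -4.154
endloop
endfacet
facet normal 0.332 0.829 -0.449
outer loop
vertex -1.546 4.369 -3.358
vertex -0.133 3.39 -4.12
vertex -2.116 4.166 -4.154
endloop
endfacet
facet normal -0.751 0.521 0.405
outer loop
vertex -2.116 4.166 -4.154
vertex -2.177 2.793 -2.504
vertex -1.546 4.369 -3.358
endloop
endfacet
facet normal 0.570 0.203 0.796
outer loop
vertex -1.546 4.369 -3.358
vertex -0.764 1.814 -3.266
vertex -0.133 3.39 -4.12
endloop
endfacet
facet normal 0.570 0.203 0.796
outer loop
vertex -2.177 2.793 -2.504
vertex -0.764 1.814 -3.266
vertex -1.546 4.369 -3.358
endloop
endfacet

endsolid


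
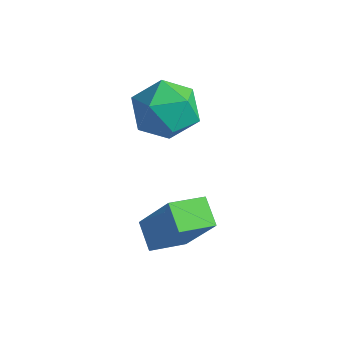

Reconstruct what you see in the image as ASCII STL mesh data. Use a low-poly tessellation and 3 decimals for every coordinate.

solid 
facet normal 0.143 -0.135 0.980
outer loop
vertex 1.034 0.182 -0.684
vertex 1.403 -0.807 -0.874
vertex 2.08 0.025 -0.858
endloop
endfacet
facet normal 0.217 0.552 0.805
outer loop
vertex 1.034 0.182 -0.684
vertex 2.08 0.025 -0.858
vertex 1.583 0.866 -1.301
endloop
endfacet
facet normal -0.392 0.769 0.504
outer loop
vertex 1.034 0.182 -0.684
vertex 1.583 0.866 -1.301
vertex 0.599 0.554 -1.591
endloop
endfacet
facet normal -0.843 0.216 0.493
outer loop
vertex 1.034 0.182 -0.684
vertex 0.599 0.554 -1.591
vertex 0.488 -0.48 -1.327
endloop
endfacet
facet normal -0.512 -0.342 0.788
outer loop
vertex 1.034 0.182 -0.684
vertex 0.488 -0.48 -1.327
vertex 1.403 -0.807 -0.874
endloop
endfacet
facet normal 0.734 0.601 0.316
outer loop
vertex 1.583 0.866 -1.301
vertex 2.08 0.025 -0.858
vertex 2.292 0.3 -1.873
endloop
endfacet
facet normal 0.615 -0.512 0.600
outer loop
vertex 2.08 0.025 -0.858
vertex 1.403 -0.807 -0.874
vertex 2.181 -0.734 -1.609
endloop
endfacet
facet normal -0.445 -0.848 0.287
outer loop
vertex 1.403 -0.807 -0.874
vertex 0.488 -0.48 -1.327
vertex 1.197 -1.046 -1.899
endloop
endfacet
facet normal -0.980 0.057 -0.189
outer loop
vertex 0.488 -0.48 -1.327
vertex 0.599 0.554 -1.591
vertex 0.7 -0.205 -2.342
endloop
endfacet
facet normal -0.251 0.953 -0.172
outer loop
vertex 0.599 0.554 -1.591
vertex 1.583 0.866 -1.301
vertex 1.377 0.627 -2.326
endloop
endfacet
facet normal 0.843 -0.216 -0.493
outer loop
vertex 1.746 -0.362 -2.516
vertex 2.292 0.3 -1.873
vertex 2.181 -0.734 -1.609
endloop
endfacet
facet normal 0.392 -0.769 -0.504
outer loop
vertex 1.746 -0.362 -2.516
vertex 2.181 -0.734 -1.609
vertex 1.197 -1.046 -1.899
endloop
endfacet
facet normal -0.217 -0.552 -0.805
outer loop
vertex 1.746 -0.362 -2.516
vertex 1.197 -1.046 -1.899
vertex 0.7 -0.205 -2.342
endloop
endfacet
facet normal -0.143 0.135 -0.980
outer loop
vertex 1.746 -0.362 -2.516
vertex 0.7 -0.205 -2.342
vertex 1.377 0.627 -2.326
endloop
endfacet
facet normal 0.512 0.342 -0.788
outer loop
vertex 1.746 -0.362 -2.516
vertex 1.377 0.627 -2.326
vertex 2.292 0.3 -1.873
endloop
endfacet
facet normal 0.980 -0.057 0.189
outer loop
vertex 2.181 -0.734 -1.609
vertex 2.292 0.3 -1.873
vertex 2.08 0.025 -0.858
endloop
endfacet
facet normal 0.251 -0.953 0.172
outer loop
vertex 1.197 -1.046 -1.899
vertex 2.181 -0.734 -1.609
vertex 1.403 -0.807 -0.874
endloop
endfacet
facet normal -0.734 -0.601 -0.316
outer loop
vertex 0.7 -0.205 -2.342
vertex 1.197 -1.046 -1.899
vertex 0.488 -0.48 -1.327
endloop
endfacet
facet normal -0.615 0.512 -0.600
outer loop
vertex 1.377 0.627 -2.326
vertex 0.7 -0.205 -2.342
vertex 0.599 0.554 -1.591
endloop
endfacet
facet normal 0.445 0.848 -0.287
outer loop
vertex 2.292 0.3 -1.873
vertex 1.377 0.627 -2.326
vertex 1.583 0.866 -1.301
endloop
endfacet
facet normal -0.760 0.463 0.456
outer loop
vertex 3.877 -3.018 -1.698
vertex 4.314 -2.008 -1.996
vertex 2.9 -3.061 -3.28
endloop
endfacet
facet normal -0.384 -0.886 0.261
outer loop
vertex 3.606 -3.492 -3.704
vertex 3.877 -3.018 -1.698
vertex 2.9 -3.061 -3.28
endloop
endfacet
facet normal -0.760 0.463 0.456
outer loop
vertex 2.9 -3.061 -3.28
vertex 4.314 -2.008 -1.996
vertex 3.337 -2.051 -3.578
endloop
endfacet
facet normal -0.525 -0.024 -0.851
outer loop
vertex 3.337 -2.051 -3.578
vertex 3.606 -3.492 -3.704
vertex 2.9 -3.061 -3.28
endloop
endfacet
facet normal 0.525 0.024 0.851
outer loop
vertex 3.877 -3.018 -1.698
vertex 5.02 -2.439 -2.42
vertex 4.314 -2.008 -1.996
endloop
endfacet
facet normal -0.384 -0.886 0.261
outer loop
vertex 4.583 -3.449 -2.122
vertex 3.877 -3.018 -1.698
vertex 3.606 -3.492 -3.704
endloop
endfacet
facet normal 0.525 0.024 0.851
outer loop
vertex 4.583 -3.449 -2.122
vertex 5.02 -2.439 -2.42
vertex 3.877 -3.018 -1.698
endloop
endfacet
facet normal 0.384 0.886 -0.261
outer loop
vertex 4.314 -2.008 -1.996
vertex 5.02 -2.439 -2.42
vertex 3.337 -2.051 -3.578
endloop
endfacet
facet normal -0.525 -0.024 -0.851
outer loop
vertex 4.043 -2.482 -4.002
vertex 3.606 -3.492 -3.704
vertex 3.337 -2.051 -3.578
endloop
endfacet
facet normal 0.384 0.886 -0.261
outer loop
vertex 3.337 -2.051 -3.578
vertex 5.02 -2.439 -2.42
vertex 4.043 -2.482 -4.002
endloop
endfacet
facet normal 0.760 -0.463 -0.456
outer loop
vertex 4.043 -2.482 -4.002
vertex 4.583 -3.449 -2.122
vertex 3.606 -3.492 -3.704
endloop
endfacet
facet normal 0.760 -0.463 -0.456
outer loop
vertex 5.02 -2.439 -2.42
vertex 4.583 -3.449 -2.122
vertex 4.043 -2.482 -4.002
endloop
endfacet

endsolid
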